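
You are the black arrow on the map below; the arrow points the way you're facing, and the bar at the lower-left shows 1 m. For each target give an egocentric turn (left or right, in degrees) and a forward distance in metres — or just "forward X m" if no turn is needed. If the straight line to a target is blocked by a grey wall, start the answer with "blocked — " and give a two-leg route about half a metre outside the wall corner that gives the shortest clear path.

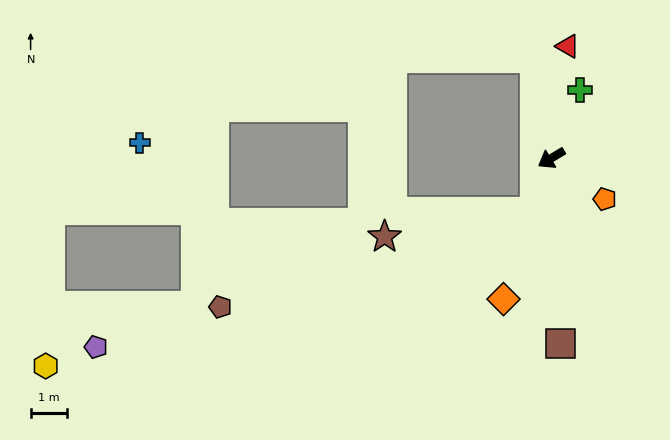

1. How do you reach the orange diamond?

turn left 40°, forward 4.1 m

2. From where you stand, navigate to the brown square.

turn left 62°, forward 5.1 m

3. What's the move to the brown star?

blocked — turn left 42°, forward 1.6 m, then turn right 64°, forward 4.2 m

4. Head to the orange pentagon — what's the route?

turn left 111°, forward 1.9 m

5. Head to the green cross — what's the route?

turn right 144°, forward 2.1 m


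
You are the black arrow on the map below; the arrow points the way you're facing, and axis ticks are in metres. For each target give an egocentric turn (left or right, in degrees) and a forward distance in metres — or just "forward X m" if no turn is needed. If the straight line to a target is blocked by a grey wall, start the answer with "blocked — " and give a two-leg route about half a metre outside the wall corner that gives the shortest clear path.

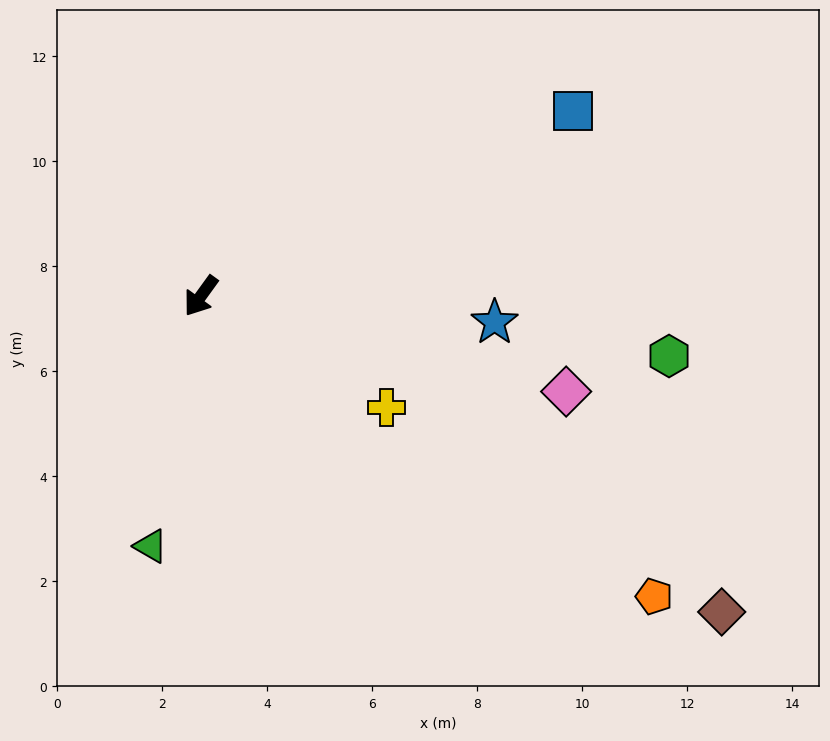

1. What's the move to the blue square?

turn left 152°, forward 7.9 m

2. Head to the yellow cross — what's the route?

turn left 95°, forward 4.1 m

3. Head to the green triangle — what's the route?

turn left 25°, forward 4.9 m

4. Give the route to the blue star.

turn left 121°, forward 5.6 m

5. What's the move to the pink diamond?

turn left 111°, forward 7.2 m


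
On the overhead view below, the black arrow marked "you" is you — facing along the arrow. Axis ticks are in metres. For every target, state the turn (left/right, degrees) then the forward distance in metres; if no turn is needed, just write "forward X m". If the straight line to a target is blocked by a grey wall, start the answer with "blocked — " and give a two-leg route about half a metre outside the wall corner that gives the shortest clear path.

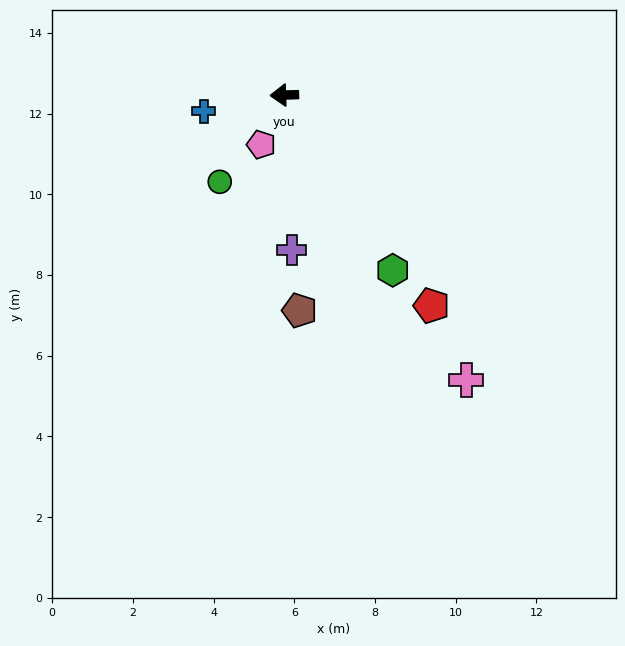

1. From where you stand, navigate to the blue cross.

turn left 10°, forward 2.0 m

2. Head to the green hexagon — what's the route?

turn left 120°, forward 5.1 m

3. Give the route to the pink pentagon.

turn left 63°, forward 1.4 m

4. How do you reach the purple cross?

turn left 91°, forward 3.8 m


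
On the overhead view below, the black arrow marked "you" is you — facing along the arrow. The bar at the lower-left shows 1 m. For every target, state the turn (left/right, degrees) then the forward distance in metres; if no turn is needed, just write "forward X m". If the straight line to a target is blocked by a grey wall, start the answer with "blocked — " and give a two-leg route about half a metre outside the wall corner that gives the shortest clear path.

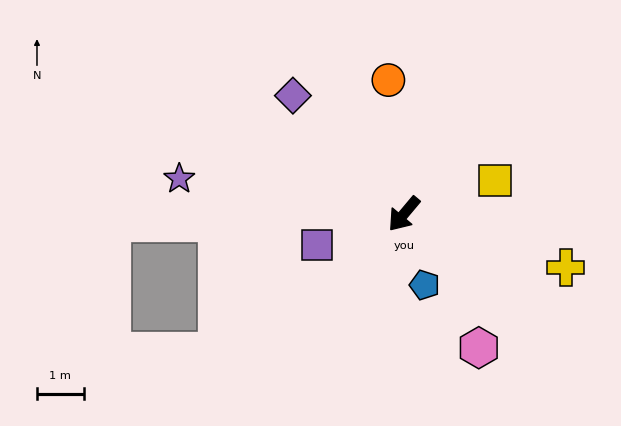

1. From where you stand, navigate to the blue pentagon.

turn left 56°, forward 1.6 m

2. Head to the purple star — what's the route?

turn right 59°, forward 4.9 m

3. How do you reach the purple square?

turn right 30°, forward 2.0 m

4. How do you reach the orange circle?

turn right 133°, forward 2.9 m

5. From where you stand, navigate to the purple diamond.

turn right 97°, forward 3.5 m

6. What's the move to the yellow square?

turn left 150°, forward 2.1 m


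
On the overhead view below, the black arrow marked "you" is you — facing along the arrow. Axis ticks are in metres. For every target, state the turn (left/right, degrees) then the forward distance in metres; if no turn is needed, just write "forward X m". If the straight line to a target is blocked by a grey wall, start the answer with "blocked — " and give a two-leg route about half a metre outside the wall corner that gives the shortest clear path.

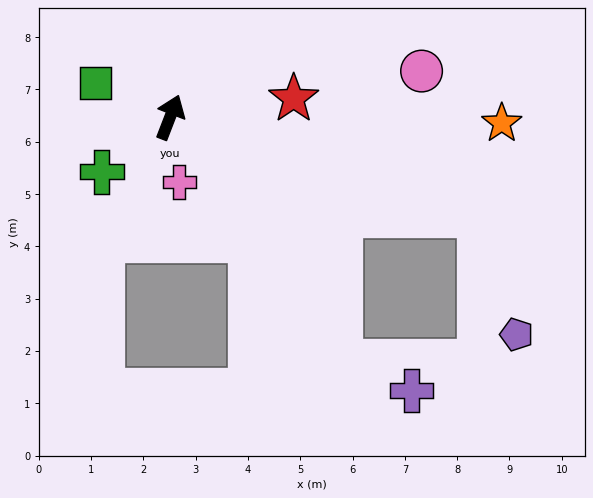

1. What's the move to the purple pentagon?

blocked — turn right 86°, forward 6.2 m, then turn right 56°, forward 2.4 m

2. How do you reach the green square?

turn left 86°, forward 1.6 m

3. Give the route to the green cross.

turn left 150°, forward 1.7 m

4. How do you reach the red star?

turn right 60°, forward 2.4 m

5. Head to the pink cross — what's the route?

turn right 151°, forward 1.3 m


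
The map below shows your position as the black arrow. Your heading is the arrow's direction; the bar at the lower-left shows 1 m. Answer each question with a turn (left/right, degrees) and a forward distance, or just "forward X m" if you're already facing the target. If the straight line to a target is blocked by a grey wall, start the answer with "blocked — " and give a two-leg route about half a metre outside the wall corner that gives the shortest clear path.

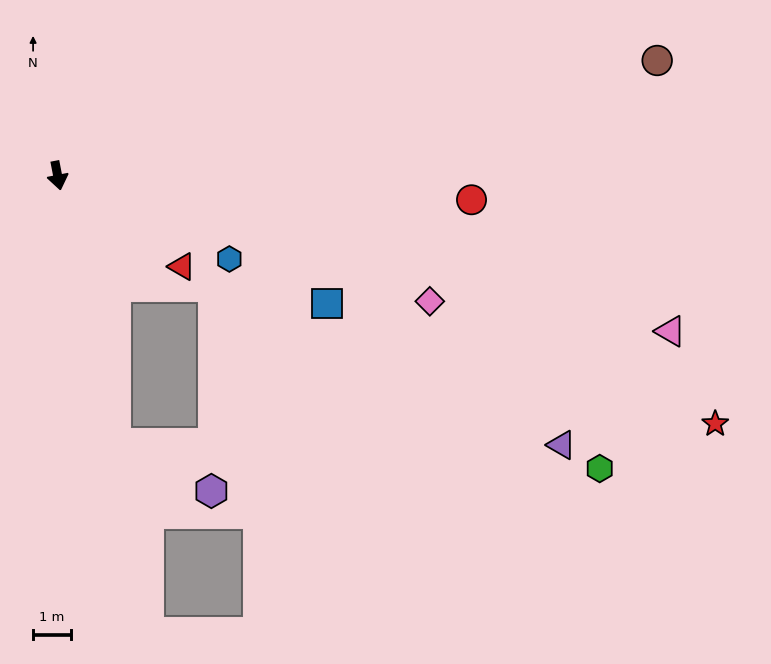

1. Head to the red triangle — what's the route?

turn left 43°, forward 4.1 m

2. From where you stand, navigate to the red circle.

turn left 76°, forward 11.0 m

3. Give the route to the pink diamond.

turn left 60°, forward 10.5 m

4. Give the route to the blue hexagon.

turn left 53°, forward 5.1 m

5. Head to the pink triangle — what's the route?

turn left 65°, forward 16.8 m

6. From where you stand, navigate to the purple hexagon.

blocked — forward 7.3 m, then turn left 53°, forward 2.8 m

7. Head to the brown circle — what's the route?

turn left 90°, forward 16.2 m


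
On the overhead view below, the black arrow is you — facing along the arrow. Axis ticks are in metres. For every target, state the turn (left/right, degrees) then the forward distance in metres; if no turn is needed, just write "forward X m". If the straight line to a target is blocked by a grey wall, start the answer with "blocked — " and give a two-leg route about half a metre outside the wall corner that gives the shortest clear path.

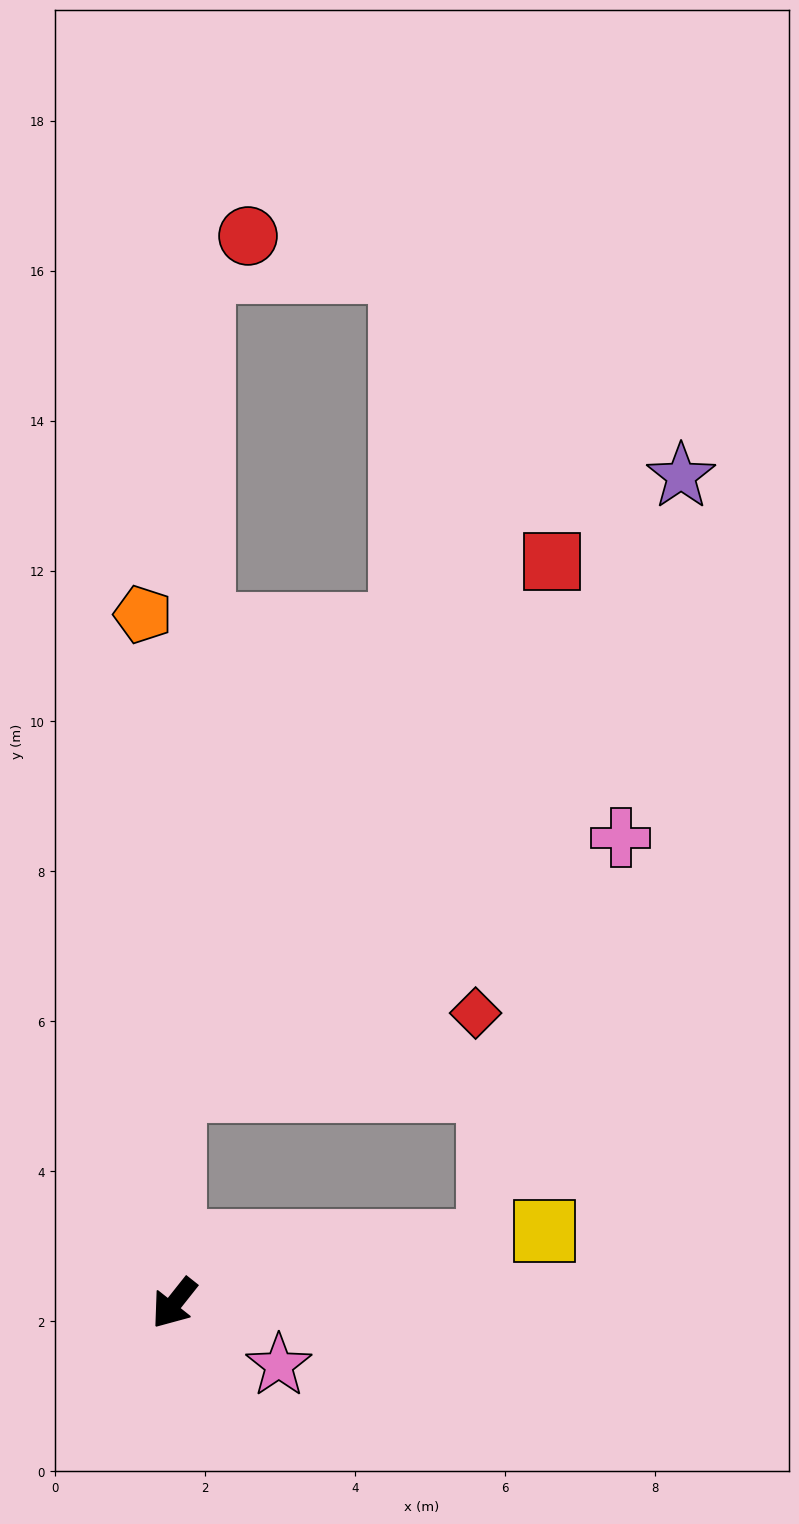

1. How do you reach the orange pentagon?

turn right 139°, forward 9.2 m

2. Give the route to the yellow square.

turn left 139°, forward 5.0 m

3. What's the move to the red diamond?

blocked — turn right 142°, forward 2.8 m, then turn right 75°, forward 4.1 m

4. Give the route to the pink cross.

blocked — turn right 142°, forward 2.8 m, then turn right 60°, forward 6.8 m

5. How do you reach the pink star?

turn left 98°, forward 1.6 m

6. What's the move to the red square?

blocked — turn right 142°, forward 2.8 m, then turn right 35°, forward 8.7 m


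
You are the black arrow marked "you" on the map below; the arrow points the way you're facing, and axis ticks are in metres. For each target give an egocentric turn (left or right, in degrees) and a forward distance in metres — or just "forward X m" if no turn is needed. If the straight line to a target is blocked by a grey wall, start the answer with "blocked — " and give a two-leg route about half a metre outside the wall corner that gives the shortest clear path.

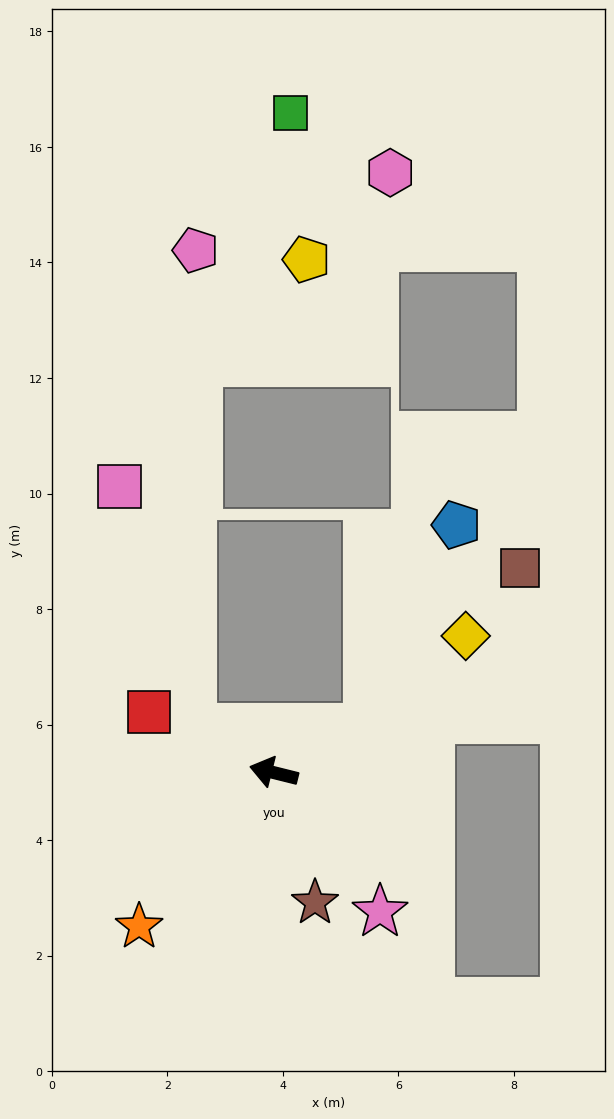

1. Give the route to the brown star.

turn left 122°, forward 2.4 m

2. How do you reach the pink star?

turn left 141°, forward 3.0 m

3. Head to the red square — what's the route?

turn right 12°, forward 2.4 m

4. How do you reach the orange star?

turn left 63°, forward 3.5 m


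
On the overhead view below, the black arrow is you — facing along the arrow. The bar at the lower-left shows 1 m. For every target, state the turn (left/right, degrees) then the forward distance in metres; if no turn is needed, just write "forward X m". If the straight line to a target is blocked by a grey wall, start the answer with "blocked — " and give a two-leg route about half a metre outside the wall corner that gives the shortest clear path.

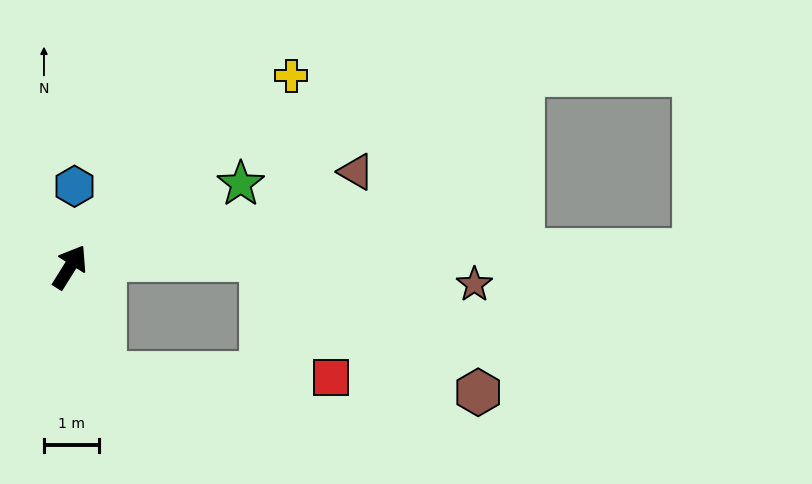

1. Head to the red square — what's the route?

blocked — turn right 131°, forward 2.1 m, then turn left 72°, forward 4.2 m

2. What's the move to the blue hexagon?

turn left 29°, forward 1.5 m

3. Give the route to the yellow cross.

turn right 17°, forward 5.4 m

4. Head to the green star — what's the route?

turn right 32°, forward 3.5 m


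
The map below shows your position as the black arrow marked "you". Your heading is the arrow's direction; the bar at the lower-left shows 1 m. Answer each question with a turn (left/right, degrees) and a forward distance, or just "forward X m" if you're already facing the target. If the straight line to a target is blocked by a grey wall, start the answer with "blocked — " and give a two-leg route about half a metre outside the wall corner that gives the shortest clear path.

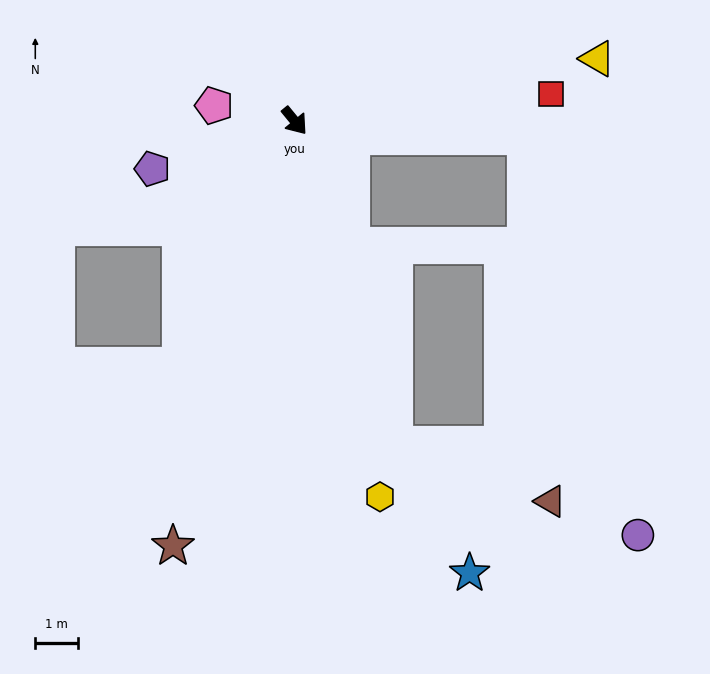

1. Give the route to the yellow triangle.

turn left 62°, forward 7.2 m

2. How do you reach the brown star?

turn right 55°, forward 10.3 m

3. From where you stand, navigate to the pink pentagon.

turn right 140°, forward 1.9 m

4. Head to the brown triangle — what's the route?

blocked — turn right 22°, forward 7.9 m, then turn left 53°, forward 3.8 m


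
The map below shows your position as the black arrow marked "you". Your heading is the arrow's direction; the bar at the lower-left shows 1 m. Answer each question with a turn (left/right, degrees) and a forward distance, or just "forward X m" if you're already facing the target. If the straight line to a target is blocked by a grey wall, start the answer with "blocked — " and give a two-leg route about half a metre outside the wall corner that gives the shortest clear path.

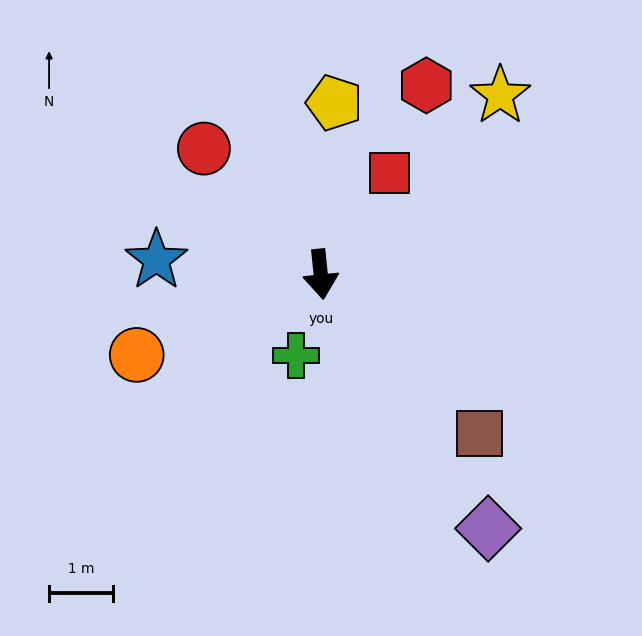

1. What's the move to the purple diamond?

turn left 28°, forward 4.8 m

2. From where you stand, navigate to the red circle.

turn right 143°, forward 2.7 m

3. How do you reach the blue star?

turn right 101°, forward 2.6 m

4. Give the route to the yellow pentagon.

turn left 170°, forward 2.7 m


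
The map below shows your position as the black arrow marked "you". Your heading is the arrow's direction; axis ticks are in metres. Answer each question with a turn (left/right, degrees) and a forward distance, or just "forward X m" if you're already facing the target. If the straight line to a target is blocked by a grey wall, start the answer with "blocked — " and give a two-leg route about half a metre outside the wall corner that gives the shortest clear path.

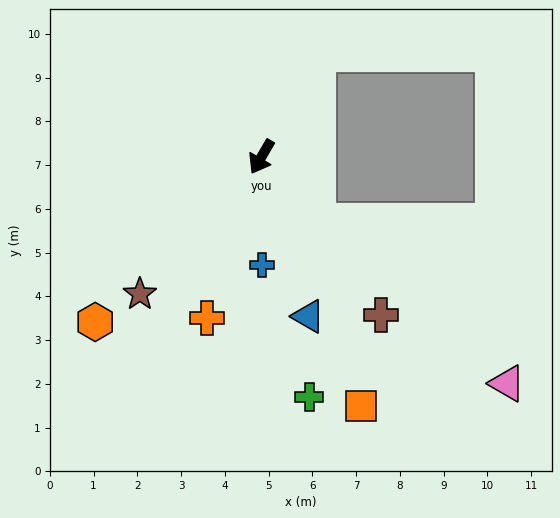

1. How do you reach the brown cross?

turn left 67°, forward 4.5 m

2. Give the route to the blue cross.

turn left 30°, forward 2.5 m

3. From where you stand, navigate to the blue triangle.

turn left 47°, forward 3.8 m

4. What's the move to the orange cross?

turn left 11°, forward 3.9 m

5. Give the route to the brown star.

turn right 11°, forward 4.2 m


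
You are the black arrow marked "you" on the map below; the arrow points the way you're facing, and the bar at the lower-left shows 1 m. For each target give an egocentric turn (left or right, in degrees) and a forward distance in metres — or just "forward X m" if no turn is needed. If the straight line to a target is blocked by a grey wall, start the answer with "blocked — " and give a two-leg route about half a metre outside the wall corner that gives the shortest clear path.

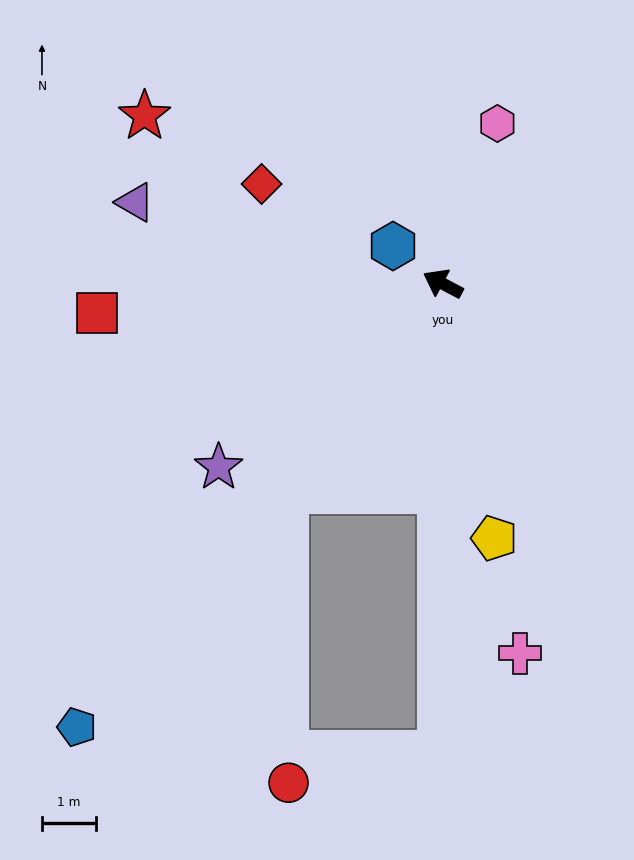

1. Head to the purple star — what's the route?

turn left 67°, forward 5.4 m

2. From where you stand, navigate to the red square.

turn left 33°, forward 6.5 m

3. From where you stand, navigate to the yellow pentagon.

turn left 129°, forward 4.8 m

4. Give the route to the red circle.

blocked — turn left 118°, forward 8.7 m, then turn right 79°, forward 2.9 m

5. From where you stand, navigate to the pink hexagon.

turn right 81°, forward 3.2 m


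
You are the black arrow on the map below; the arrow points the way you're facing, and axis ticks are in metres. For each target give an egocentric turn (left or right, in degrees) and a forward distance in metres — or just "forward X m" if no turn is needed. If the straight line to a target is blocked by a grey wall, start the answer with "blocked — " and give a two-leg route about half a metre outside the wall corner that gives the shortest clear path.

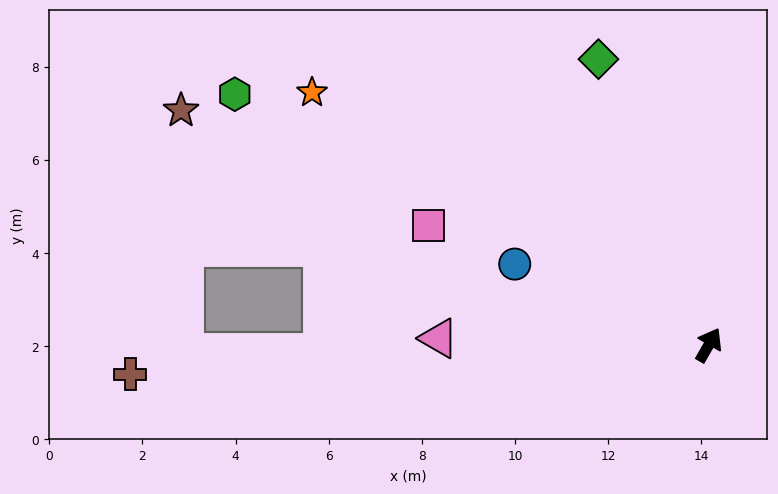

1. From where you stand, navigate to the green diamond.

turn left 51°, forward 6.6 m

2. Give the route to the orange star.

turn left 87°, forward 10.1 m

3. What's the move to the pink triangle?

turn left 118°, forward 5.8 m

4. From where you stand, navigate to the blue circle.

turn left 97°, forward 4.5 m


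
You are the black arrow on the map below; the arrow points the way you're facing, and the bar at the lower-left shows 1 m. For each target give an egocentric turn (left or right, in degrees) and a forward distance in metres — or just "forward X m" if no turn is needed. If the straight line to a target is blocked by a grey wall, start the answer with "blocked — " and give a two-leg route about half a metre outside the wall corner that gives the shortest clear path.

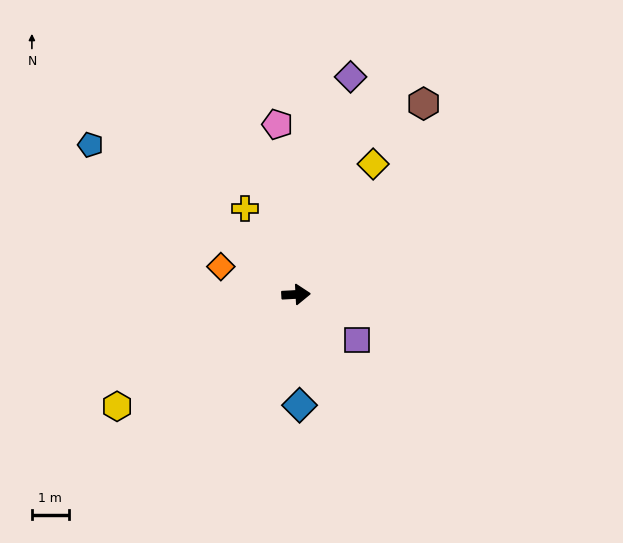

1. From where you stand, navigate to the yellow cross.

turn left 118°, forward 2.7 m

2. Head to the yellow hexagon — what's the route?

turn right 151°, forward 5.8 m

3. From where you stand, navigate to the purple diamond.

turn left 73°, forward 6.1 m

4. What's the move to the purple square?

turn right 39°, forward 2.1 m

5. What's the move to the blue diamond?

turn right 91°, forward 3.0 m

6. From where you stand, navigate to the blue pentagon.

turn left 141°, forward 6.9 m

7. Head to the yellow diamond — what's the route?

turn left 56°, forward 4.1 m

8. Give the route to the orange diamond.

turn left 157°, forward 2.2 m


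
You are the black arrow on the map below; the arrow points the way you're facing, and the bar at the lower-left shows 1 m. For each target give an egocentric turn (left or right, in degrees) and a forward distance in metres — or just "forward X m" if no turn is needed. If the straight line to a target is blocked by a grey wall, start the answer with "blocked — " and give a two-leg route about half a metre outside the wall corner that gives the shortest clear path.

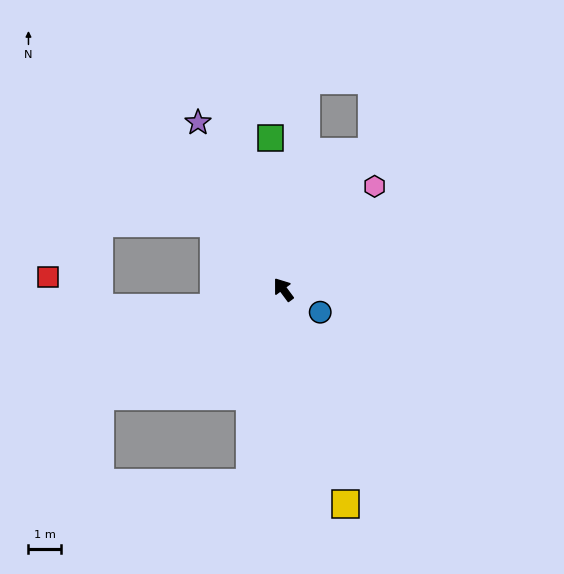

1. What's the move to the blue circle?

turn right 158°, forward 1.3 m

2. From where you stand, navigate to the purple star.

turn right 9°, forward 5.8 m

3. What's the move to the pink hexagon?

turn right 78°, forward 4.3 m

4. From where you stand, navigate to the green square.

turn right 32°, forward 4.7 m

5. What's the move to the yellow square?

turn left 160°, forward 6.9 m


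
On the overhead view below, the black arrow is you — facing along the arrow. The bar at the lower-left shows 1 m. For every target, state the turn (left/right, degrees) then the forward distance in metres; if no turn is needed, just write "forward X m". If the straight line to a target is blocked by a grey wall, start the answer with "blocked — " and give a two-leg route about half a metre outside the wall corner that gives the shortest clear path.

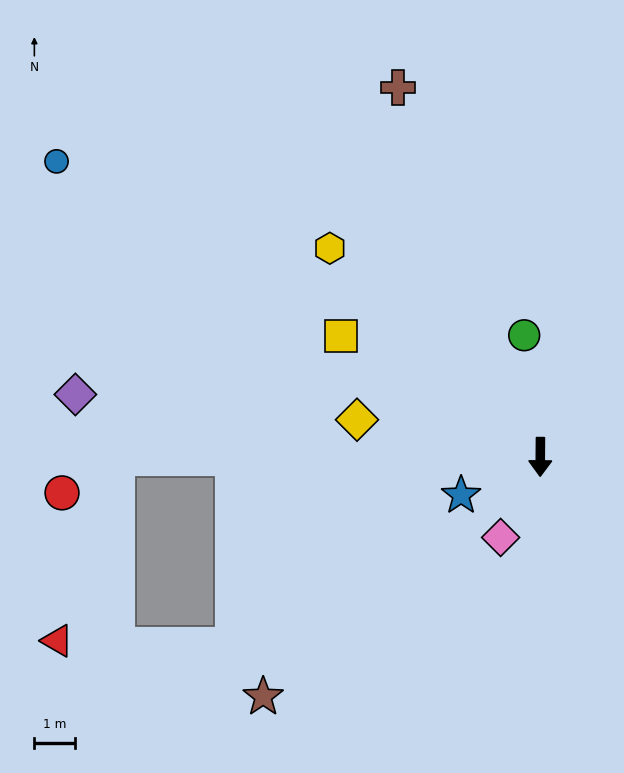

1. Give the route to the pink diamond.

turn right 26°, forward 2.2 m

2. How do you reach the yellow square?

turn right 121°, forward 5.7 m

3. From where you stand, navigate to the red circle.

blocked — turn right 89°, forward 10.3 m, then turn left 32°, forward 1.6 m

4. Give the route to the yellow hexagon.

turn right 134°, forward 7.2 m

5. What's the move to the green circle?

turn right 172°, forward 3.0 m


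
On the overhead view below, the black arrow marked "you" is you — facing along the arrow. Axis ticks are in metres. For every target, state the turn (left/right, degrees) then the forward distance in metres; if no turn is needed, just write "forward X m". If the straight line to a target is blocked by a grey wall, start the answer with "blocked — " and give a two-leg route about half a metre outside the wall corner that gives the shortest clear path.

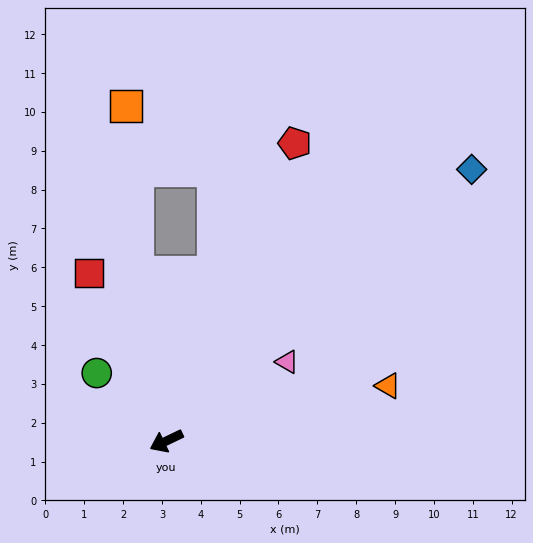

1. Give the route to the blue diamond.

turn right 164°, forward 10.5 m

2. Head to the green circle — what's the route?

turn right 70°, forward 2.5 m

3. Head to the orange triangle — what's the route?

turn left 168°, forward 5.9 m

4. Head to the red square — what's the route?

turn right 91°, forward 4.8 m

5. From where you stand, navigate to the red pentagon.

turn right 139°, forward 8.3 m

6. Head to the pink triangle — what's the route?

turn right 172°, forward 3.7 m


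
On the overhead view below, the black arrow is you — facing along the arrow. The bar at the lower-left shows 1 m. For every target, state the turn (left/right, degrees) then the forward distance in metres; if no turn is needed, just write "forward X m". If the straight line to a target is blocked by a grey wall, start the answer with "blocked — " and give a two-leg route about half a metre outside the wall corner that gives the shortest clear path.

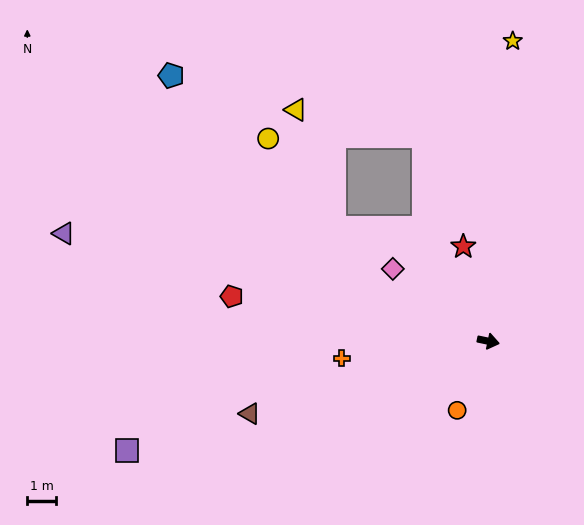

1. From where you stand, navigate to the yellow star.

turn left 97°, forward 10.4 m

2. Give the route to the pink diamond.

turn left 155°, forward 4.1 m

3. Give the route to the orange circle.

turn right 102°, forward 2.6 m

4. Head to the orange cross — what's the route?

turn right 161°, forward 5.1 m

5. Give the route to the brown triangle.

turn right 151°, forward 8.6 m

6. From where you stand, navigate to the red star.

turn left 117°, forward 3.4 m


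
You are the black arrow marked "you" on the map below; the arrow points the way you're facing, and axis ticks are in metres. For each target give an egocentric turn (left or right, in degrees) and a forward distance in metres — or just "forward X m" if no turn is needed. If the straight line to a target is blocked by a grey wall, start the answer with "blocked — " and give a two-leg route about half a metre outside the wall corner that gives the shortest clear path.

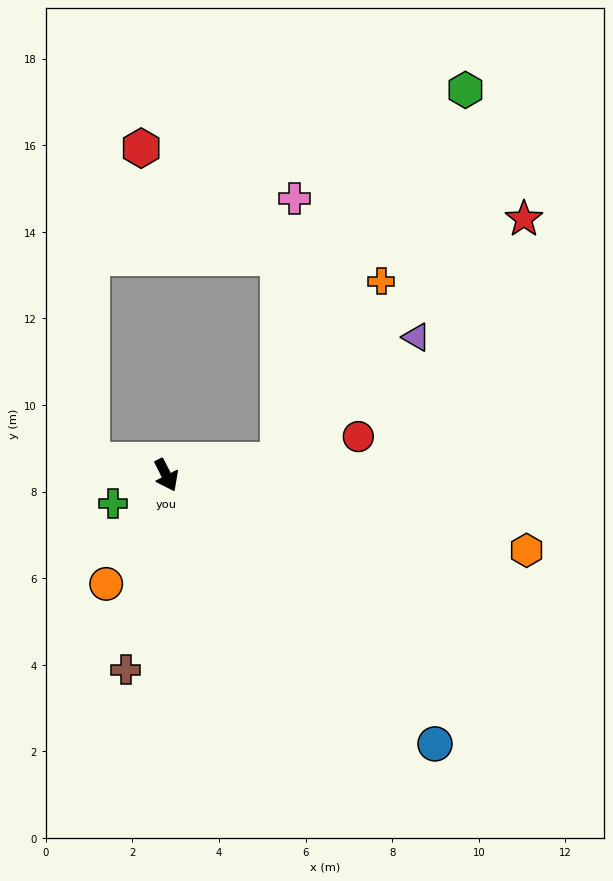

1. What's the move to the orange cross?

blocked — turn left 71°, forward 2.6 m, then turn left 52°, forward 4.8 m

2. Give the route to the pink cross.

blocked — turn left 71°, forward 2.6 m, then turn left 79°, forward 6.1 m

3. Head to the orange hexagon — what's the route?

turn left 51°, forward 8.5 m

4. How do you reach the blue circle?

turn left 18°, forward 8.8 m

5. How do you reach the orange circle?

turn right 56°, forward 2.9 m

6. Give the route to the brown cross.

turn right 39°, forward 4.6 m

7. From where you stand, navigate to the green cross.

turn right 89°, forward 1.4 m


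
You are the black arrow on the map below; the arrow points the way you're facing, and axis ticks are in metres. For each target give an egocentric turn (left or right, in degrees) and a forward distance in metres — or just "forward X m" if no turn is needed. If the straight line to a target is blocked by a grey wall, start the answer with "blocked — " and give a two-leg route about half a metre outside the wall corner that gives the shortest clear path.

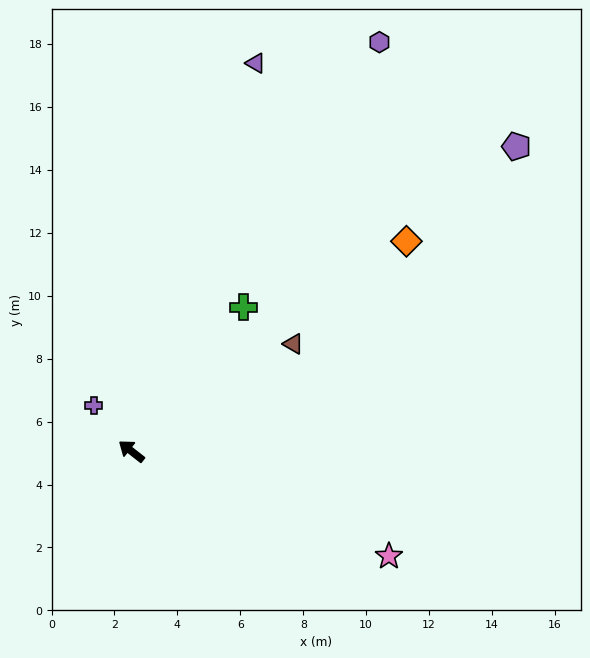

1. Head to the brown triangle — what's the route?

turn right 108°, forward 6.2 m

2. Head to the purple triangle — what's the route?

turn right 70°, forward 12.9 m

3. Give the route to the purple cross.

turn right 12°, forward 1.9 m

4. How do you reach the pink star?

turn right 164°, forward 8.8 m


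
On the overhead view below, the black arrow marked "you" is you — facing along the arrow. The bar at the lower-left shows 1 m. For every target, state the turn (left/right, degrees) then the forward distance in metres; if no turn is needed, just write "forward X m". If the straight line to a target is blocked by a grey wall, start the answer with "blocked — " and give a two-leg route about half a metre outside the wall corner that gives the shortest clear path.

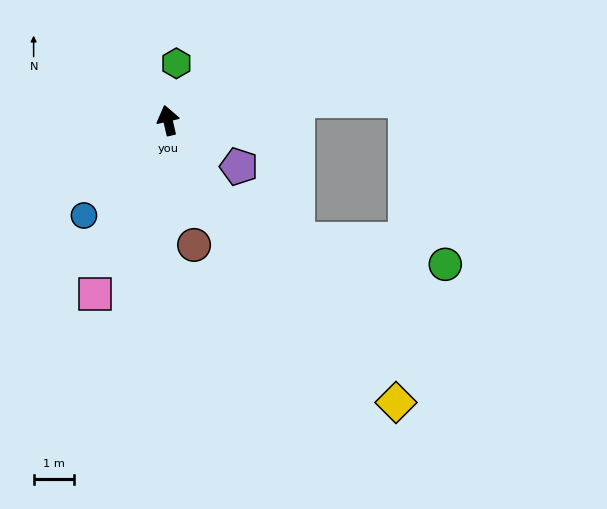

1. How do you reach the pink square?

turn left 144°, forward 4.6 m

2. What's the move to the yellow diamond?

turn right 154°, forward 8.9 m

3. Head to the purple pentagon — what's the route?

turn right 136°, forward 2.1 m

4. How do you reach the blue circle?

turn left 126°, forward 3.1 m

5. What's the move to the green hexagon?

turn right 21°, forward 1.4 m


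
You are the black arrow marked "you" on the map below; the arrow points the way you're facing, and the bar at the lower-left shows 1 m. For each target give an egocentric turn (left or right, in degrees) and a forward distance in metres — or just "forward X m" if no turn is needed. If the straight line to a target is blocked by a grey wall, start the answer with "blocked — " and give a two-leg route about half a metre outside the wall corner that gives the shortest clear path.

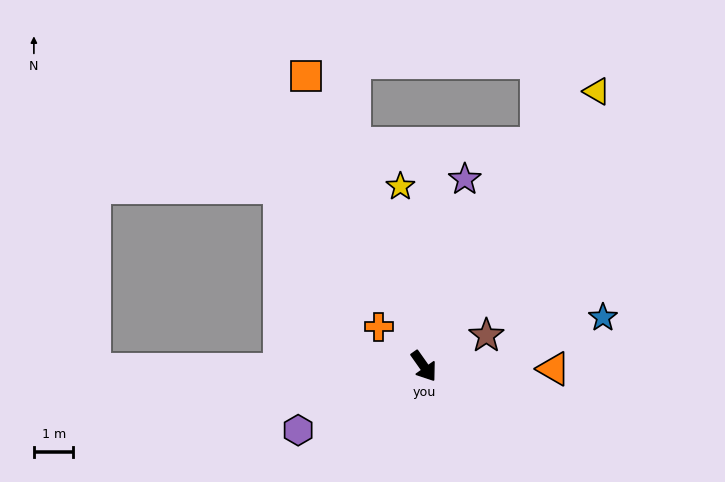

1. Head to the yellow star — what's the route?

turn left 152°, forward 4.6 m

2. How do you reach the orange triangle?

turn left 54°, forward 3.3 m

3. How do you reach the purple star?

turn left 132°, forward 4.8 m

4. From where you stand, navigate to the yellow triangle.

turn left 113°, forward 8.2 m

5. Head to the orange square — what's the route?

turn left 167°, forward 7.9 m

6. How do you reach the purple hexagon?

turn right 98°, forward 3.6 m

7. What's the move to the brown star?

turn left 81°, forward 1.8 m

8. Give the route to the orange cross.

turn right 166°, forward 1.5 m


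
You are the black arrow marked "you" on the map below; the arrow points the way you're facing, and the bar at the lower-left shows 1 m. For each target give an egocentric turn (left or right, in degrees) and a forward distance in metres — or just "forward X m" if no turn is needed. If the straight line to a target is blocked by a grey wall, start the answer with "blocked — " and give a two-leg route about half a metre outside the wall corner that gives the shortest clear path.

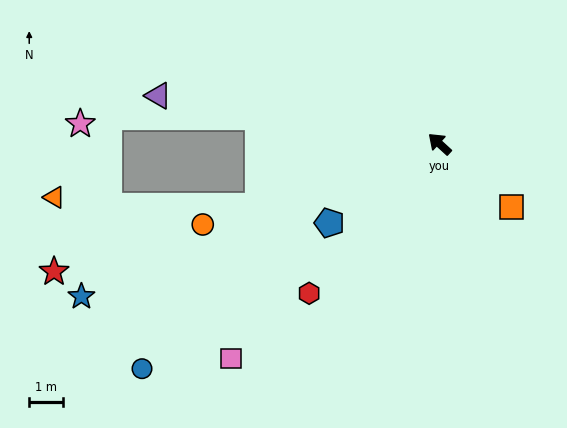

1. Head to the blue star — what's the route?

turn left 66°, forward 11.7 m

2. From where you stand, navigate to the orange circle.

turn left 61°, forward 7.5 m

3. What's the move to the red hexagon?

turn left 91°, forward 5.9 m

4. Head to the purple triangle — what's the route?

turn left 33°, forward 8.6 m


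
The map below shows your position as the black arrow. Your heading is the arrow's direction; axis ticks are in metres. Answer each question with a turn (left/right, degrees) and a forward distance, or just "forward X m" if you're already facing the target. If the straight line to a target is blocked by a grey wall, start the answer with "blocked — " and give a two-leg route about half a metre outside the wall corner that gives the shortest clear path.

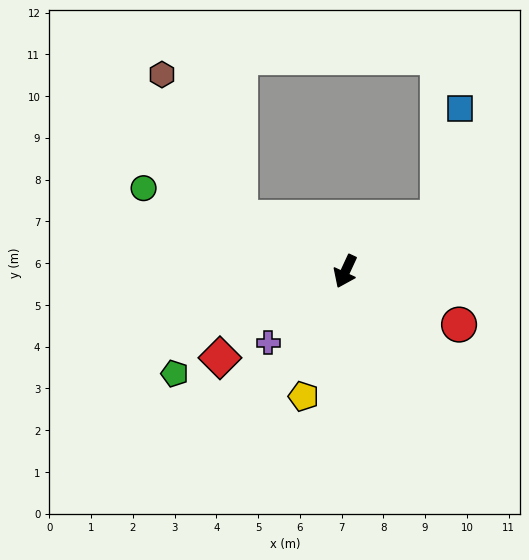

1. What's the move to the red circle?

turn left 90°, forward 3.0 m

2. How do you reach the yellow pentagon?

turn left 6°, forward 3.2 m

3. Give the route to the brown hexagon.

blocked — turn right 92°, forward 2.8 m, then turn right 34°, forward 3.9 m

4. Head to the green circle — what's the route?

turn right 88°, forward 5.2 m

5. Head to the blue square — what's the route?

blocked — turn left 145°, forward 2.6 m, then turn left 48°, forward 2.7 m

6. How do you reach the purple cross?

turn right 22°, forward 2.5 m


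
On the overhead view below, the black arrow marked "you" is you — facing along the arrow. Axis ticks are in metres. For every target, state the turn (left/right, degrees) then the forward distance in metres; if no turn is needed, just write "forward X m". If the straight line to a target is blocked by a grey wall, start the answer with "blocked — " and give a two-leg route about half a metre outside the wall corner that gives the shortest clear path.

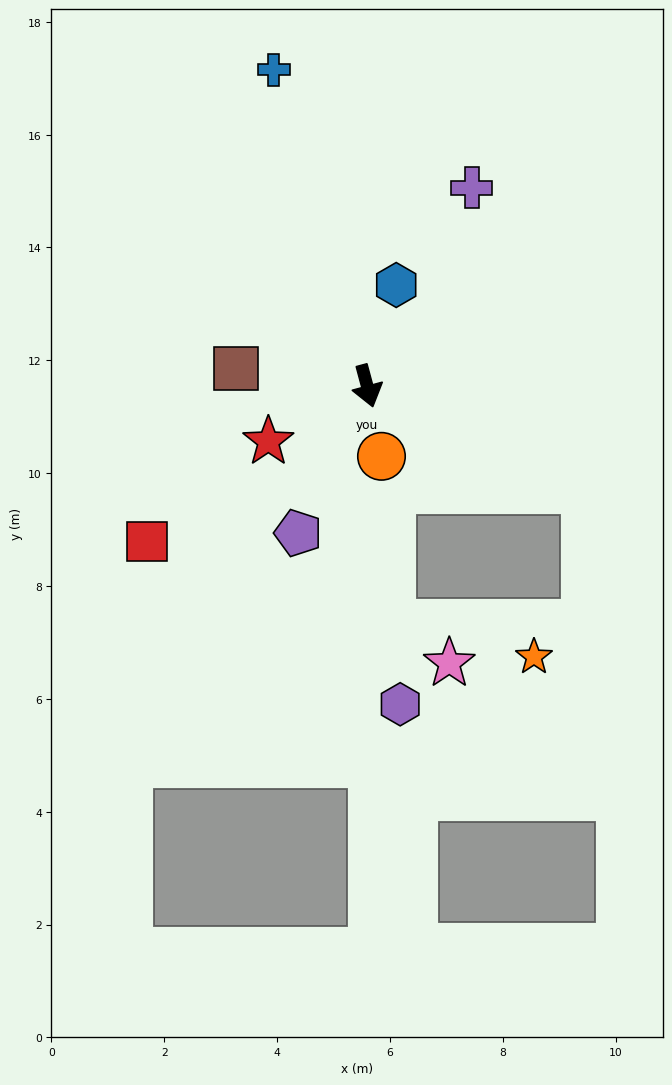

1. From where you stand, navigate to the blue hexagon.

turn left 149°, forward 1.9 m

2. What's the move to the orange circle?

turn right 4°, forward 1.3 m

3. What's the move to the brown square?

turn right 113°, forward 2.3 m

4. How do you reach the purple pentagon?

turn right 40°, forward 2.9 m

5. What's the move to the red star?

turn right 76°, forward 2.0 m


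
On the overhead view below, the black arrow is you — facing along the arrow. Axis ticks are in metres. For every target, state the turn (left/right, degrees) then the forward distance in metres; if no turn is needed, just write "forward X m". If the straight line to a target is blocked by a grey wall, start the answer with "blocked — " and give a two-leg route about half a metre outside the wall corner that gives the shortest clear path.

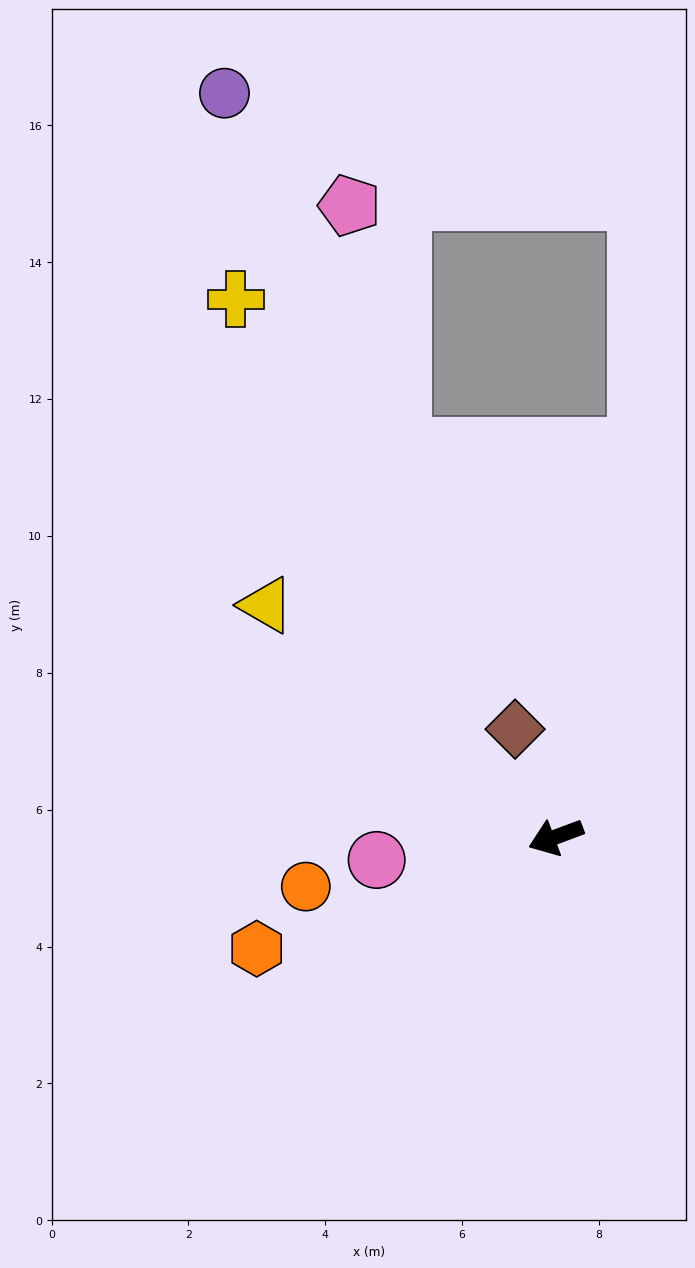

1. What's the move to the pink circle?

turn right 13°, forward 2.6 m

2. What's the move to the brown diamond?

turn right 90°, forward 1.7 m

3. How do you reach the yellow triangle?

turn right 59°, forward 5.4 m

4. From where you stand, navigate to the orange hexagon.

forward 4.7 m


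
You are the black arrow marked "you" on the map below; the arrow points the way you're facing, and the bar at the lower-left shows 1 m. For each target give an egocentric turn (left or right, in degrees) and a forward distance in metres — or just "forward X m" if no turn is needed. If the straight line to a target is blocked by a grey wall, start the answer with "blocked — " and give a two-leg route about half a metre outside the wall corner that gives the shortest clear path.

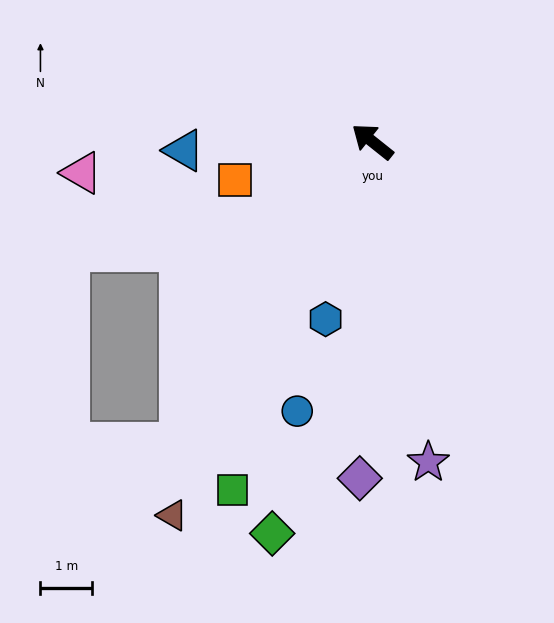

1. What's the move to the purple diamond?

turn left 126°, forward 6.5 m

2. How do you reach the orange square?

turn left 54°, forward 2.8 m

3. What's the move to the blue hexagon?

turn left 114°, forward 3.6 m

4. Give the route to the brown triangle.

turn left 100°, forward 8.2 m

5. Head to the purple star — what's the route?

turn left 138°, forward 6.3 m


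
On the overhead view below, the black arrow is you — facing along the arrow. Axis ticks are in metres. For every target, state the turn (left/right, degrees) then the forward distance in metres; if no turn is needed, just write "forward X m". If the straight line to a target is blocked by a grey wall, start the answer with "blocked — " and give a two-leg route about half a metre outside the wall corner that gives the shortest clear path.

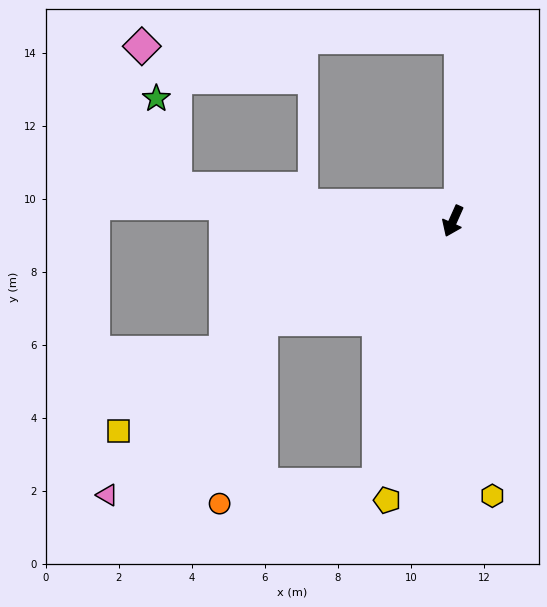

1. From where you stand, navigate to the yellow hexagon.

turn left 32°, forward 7.6 m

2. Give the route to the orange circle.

blocked — turn right 38°, forward 5.9 m, then turn left 49°, forward 5.1 m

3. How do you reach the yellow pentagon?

turn left 11°, forward 7.9 m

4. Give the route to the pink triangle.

blocked — turn right 38°, forward 5.9 m, then turn left 20°, forward 6.4 m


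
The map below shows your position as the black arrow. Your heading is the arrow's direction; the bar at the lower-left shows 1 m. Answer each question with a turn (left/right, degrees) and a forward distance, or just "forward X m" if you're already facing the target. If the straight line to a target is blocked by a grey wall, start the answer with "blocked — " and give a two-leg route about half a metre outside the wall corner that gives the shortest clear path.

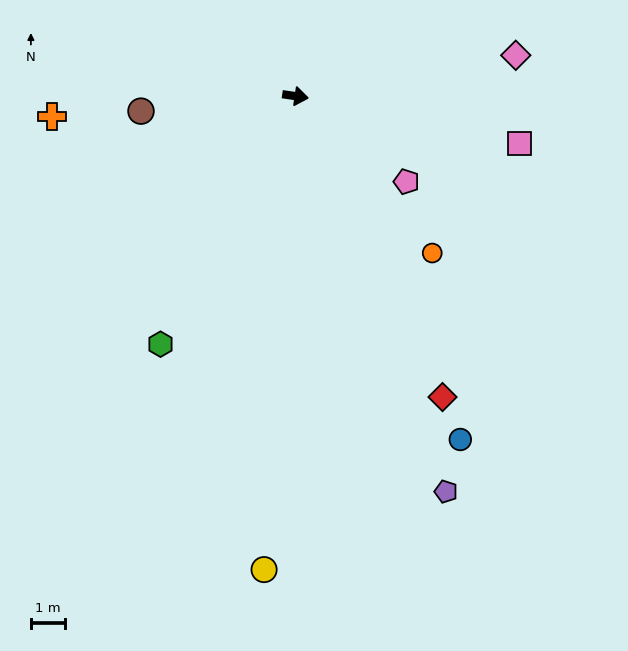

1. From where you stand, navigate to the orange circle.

turn right 40°, forward 6.1 m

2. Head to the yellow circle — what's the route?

turn right 85°, forward 14.0 m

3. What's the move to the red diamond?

turn right 56°, forward 9.9 m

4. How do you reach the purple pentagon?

turn right 61°, forward 12.5 m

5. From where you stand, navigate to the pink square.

turn right 4°, forward 6.8 m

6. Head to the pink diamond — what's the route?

turn left 19°, forward 6.6 m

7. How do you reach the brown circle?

turn right 166°, forward 4.6 m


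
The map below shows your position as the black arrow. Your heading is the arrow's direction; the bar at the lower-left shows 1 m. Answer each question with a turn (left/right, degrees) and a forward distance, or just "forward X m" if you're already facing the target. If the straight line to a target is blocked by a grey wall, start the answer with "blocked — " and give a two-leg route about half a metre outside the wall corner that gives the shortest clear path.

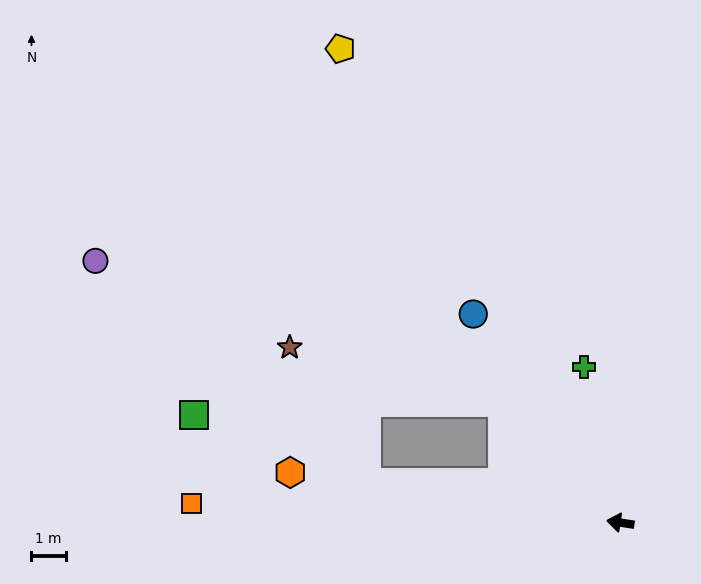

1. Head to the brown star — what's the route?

blocked — turn right 37°, forward 4.9 m, then turn left 31°, forward 6.4 m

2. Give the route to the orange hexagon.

forward 9.7 m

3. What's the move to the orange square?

turn left 6°, forward 12.5 m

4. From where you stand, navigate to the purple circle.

blocked — forward 7.5 m, then turn right 31°, forward 10.2 m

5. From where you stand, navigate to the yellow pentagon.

turn right 51°, forward 16.1 m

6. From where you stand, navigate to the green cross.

turn right 68°, forward 4.7 m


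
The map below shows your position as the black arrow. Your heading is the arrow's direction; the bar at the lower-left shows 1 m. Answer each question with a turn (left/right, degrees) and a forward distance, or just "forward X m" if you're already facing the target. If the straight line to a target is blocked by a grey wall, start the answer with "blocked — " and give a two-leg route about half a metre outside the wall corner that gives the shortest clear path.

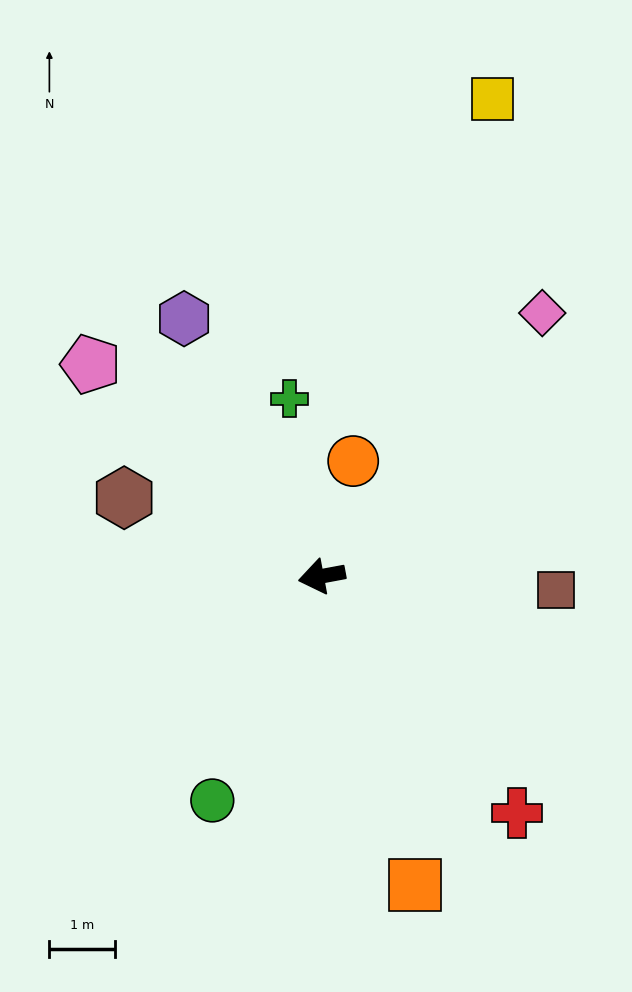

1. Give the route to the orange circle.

turn right 116°, forward 1.8 m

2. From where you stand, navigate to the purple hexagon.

turn right 72°, forward 4.5 m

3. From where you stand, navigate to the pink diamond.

turn right 141°, forward 5.2 m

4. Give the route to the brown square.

turn left 166°, forward 3.6 m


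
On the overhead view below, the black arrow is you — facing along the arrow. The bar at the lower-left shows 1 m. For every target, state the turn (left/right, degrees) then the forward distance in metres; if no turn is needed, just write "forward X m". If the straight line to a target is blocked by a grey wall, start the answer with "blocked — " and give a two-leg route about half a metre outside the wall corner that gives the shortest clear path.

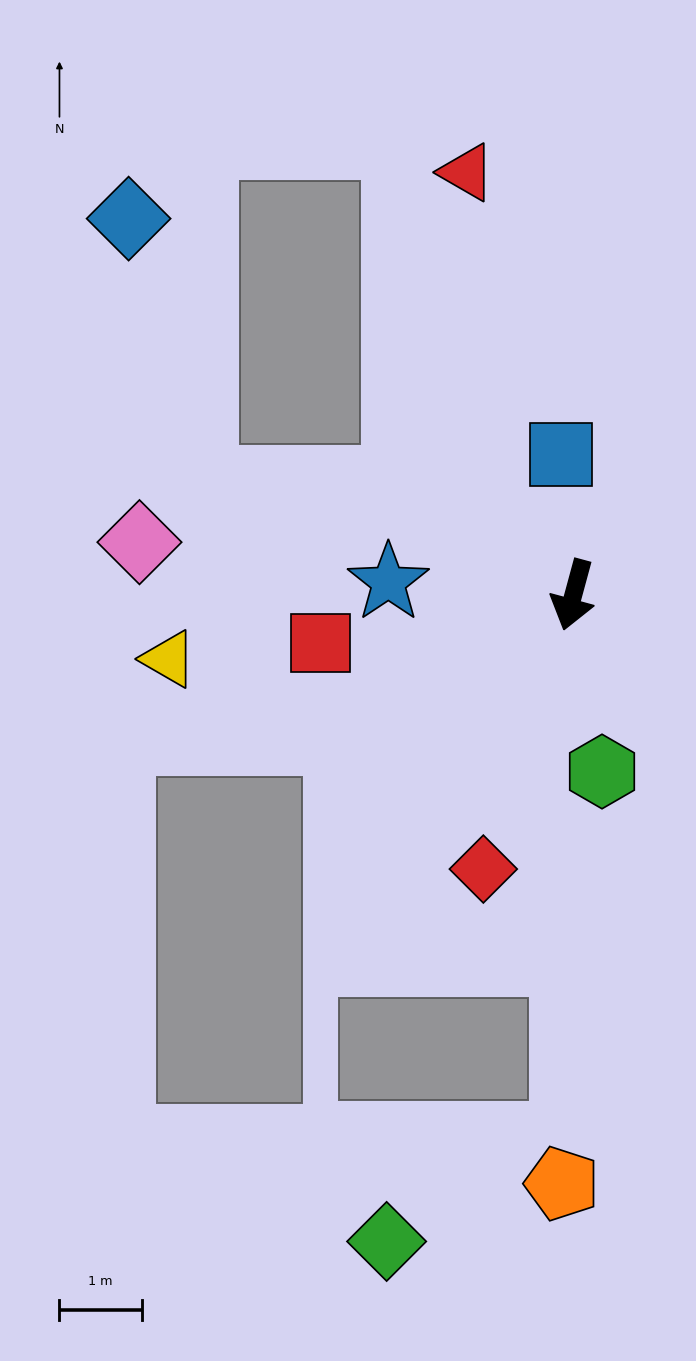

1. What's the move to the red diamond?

turn right 3°, forward 3.5 m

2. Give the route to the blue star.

turn right 79°, forward 2.3 m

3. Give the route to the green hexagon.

turn left 24°, forward 2.2 m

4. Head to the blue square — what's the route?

turn right 160°, forward 1.7 m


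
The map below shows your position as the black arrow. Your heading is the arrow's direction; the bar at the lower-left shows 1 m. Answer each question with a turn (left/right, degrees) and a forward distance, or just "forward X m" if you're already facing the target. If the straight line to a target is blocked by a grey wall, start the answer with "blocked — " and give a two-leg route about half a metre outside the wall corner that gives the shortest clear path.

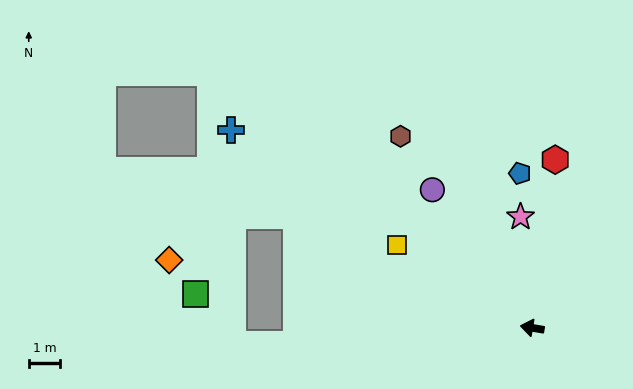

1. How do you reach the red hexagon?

turn right 88°, forward 5.4 m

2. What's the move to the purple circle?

turn right 45°, forward 5.4 m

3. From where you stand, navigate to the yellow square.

turn right 22°, forward 5.0 m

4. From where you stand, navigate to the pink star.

turn right 74°, forward 3.5 m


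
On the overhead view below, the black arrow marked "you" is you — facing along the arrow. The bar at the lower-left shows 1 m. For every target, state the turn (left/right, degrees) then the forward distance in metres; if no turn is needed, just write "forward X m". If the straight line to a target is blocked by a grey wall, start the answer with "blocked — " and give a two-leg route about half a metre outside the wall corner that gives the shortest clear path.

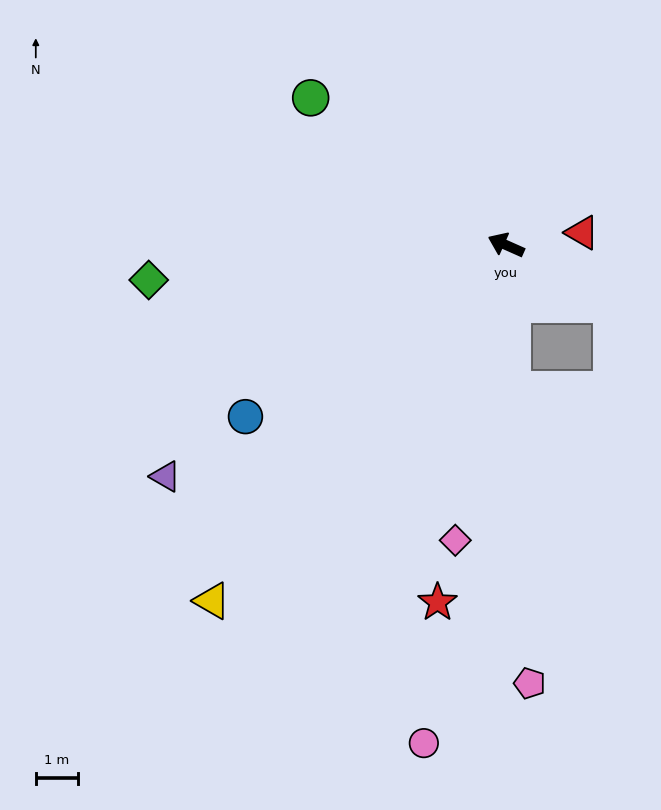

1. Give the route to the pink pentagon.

turn left 117°, forward 10.4 m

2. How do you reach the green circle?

turn right 13°, forward 5.8 m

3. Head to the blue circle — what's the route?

turn left 57°, forward 7.4 m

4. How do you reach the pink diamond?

turn left 104°, forward 7.1 m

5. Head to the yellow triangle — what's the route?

turn left 74°, forward 10.9 m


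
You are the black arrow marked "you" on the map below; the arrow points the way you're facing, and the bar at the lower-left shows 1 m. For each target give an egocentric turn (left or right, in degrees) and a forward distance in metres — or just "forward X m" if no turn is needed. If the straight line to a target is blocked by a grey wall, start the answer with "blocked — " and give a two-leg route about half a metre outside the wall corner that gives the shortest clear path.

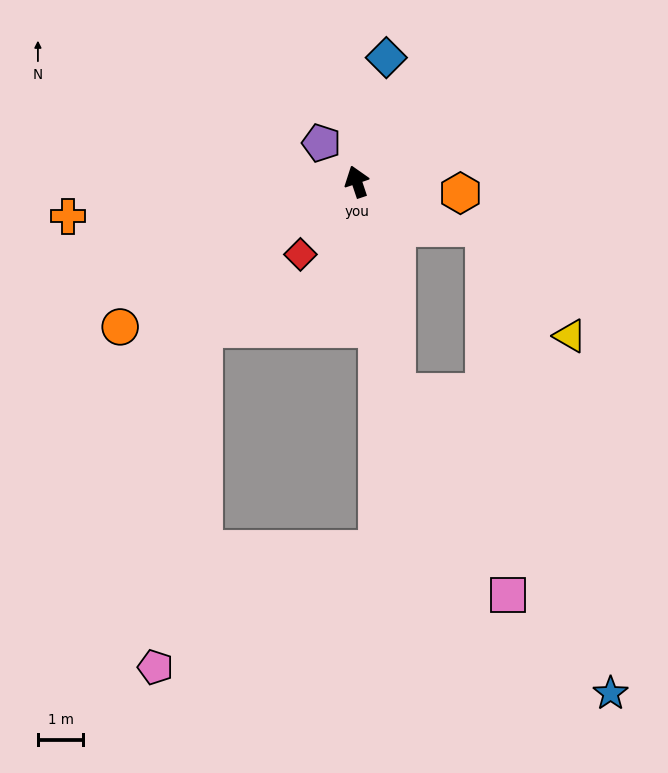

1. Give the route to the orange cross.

turn left 78°, forward 6.4 m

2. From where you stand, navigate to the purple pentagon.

turn left 24°, forward 1.2 m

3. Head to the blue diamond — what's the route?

turn right 32°, forward 2.8 m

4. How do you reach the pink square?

blocked — turn left 172°, forward 4.7 m, then turn left 18°, forward 5.1 m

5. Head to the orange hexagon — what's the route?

turn right 115°, forward 2.3 m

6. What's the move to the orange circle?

turn left 103°, forward 6.1 m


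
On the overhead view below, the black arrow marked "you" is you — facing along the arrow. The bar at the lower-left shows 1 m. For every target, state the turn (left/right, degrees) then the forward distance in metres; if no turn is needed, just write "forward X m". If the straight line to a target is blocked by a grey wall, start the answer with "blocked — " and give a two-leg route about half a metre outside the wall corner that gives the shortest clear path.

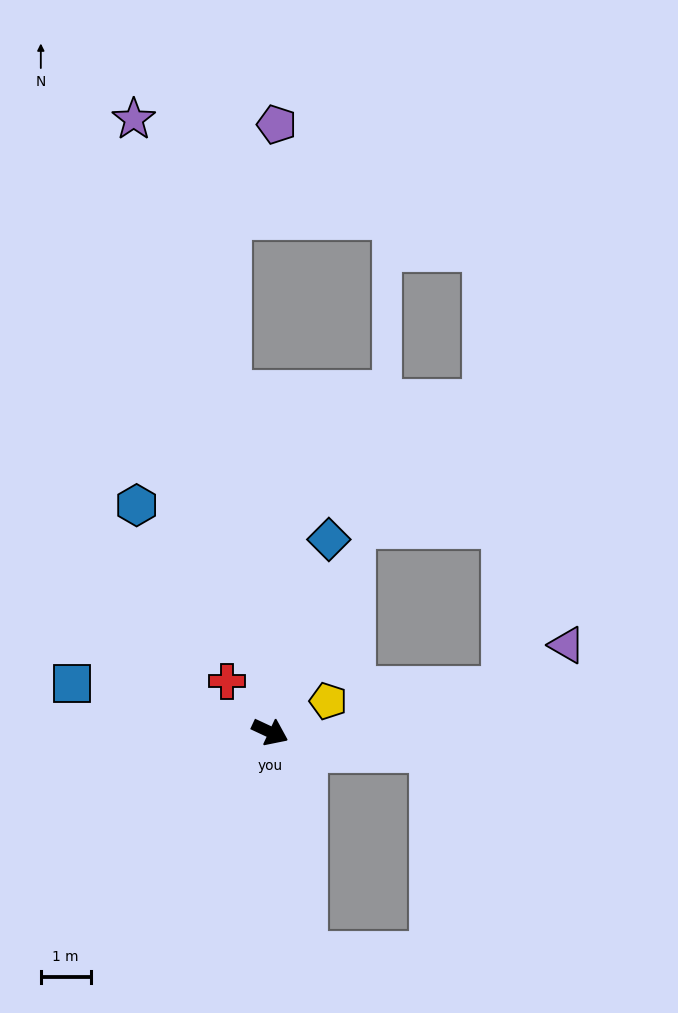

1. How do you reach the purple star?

turn left 128°, forward 12.6 m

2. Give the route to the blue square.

turn right 169°, forward 4.1 m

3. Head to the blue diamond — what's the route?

turn left 98°, forward 4.0 m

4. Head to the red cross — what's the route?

turn left 155°, forward 1.3 m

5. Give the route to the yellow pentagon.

turn left 53°, forward 1.3 m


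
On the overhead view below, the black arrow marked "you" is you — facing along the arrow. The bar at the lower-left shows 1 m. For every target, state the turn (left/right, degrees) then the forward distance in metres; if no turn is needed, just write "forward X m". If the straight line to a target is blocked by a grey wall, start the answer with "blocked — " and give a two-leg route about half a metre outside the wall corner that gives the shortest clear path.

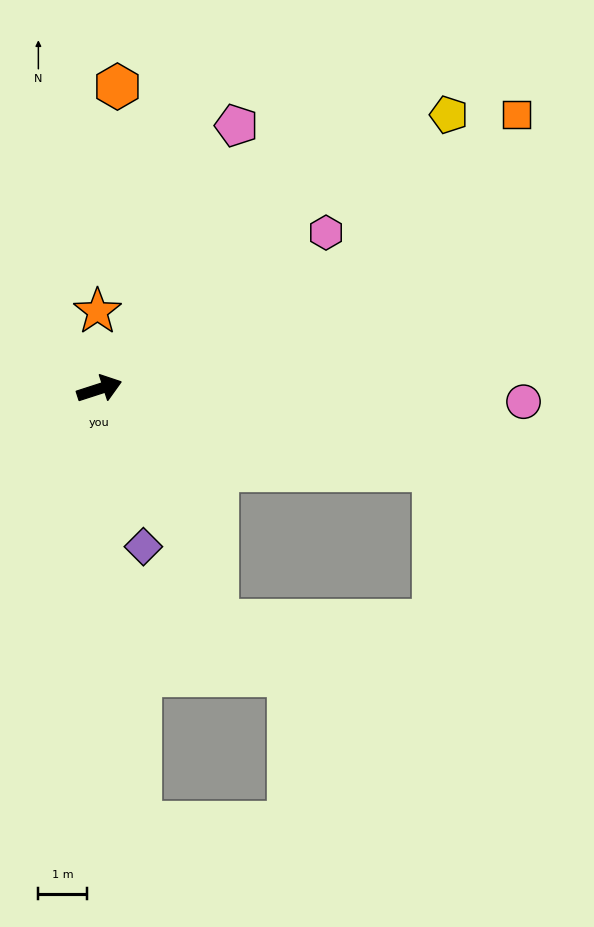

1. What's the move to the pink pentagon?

turn left 45°, forward 6.1 m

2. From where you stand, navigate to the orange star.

turn left 73°, forward 1.6 m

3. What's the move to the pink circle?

turn right 20°, forward 8.7 m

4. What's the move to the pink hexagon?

turn left 17°, forward 5.6 m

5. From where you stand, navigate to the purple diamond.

turn right 92°, forward 3.3 m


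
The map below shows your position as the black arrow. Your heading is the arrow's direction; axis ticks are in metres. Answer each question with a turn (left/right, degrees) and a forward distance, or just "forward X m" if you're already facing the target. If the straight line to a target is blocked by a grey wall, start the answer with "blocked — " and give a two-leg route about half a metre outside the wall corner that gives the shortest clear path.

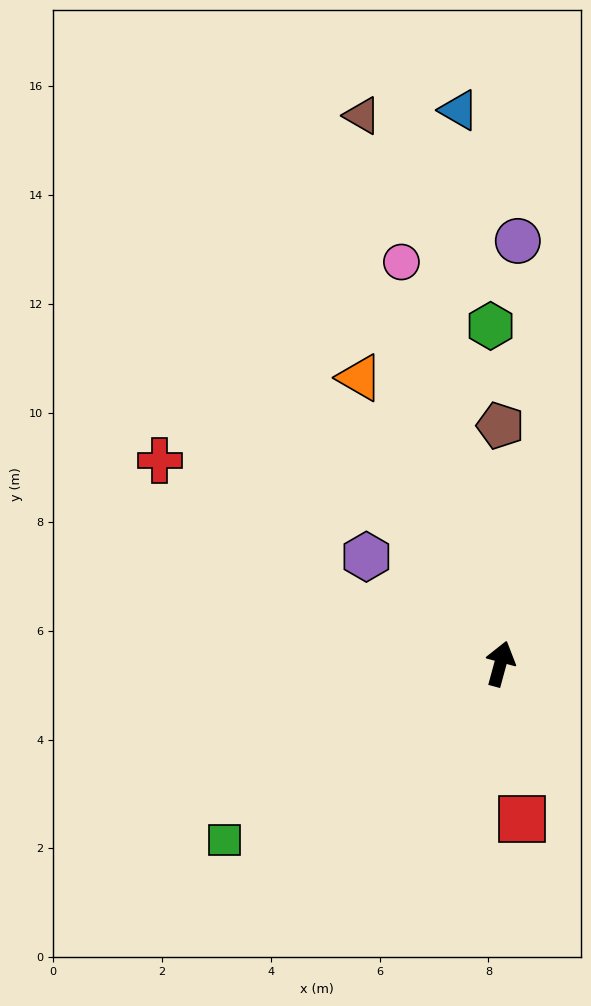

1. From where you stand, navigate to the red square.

turn right 157°, forward 2.9 m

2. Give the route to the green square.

turn left 138°, forward 6.0 m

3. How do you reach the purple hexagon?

turn left 67°, forward 3.2 m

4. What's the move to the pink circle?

turn left 29°, forward 7.6 m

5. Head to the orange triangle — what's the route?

turn left 41°, forward 5.9 m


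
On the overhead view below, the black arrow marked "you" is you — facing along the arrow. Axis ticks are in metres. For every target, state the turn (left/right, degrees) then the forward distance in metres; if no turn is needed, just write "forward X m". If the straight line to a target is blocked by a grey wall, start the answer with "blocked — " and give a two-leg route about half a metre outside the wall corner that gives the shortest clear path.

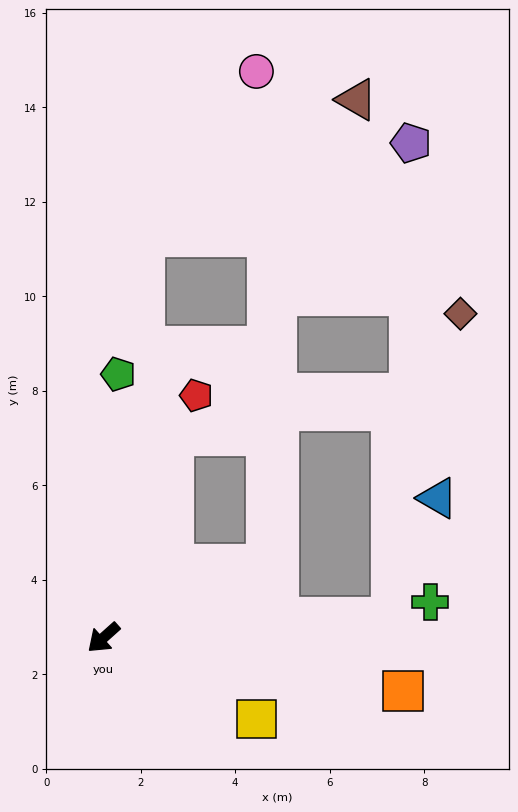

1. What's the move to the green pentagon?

turn right 135°, forward 5.6 m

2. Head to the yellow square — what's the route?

turn left 110°, forward 3.7 m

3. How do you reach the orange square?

turn left 128°, forward 6.4 m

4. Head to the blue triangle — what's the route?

blocked — turn left 142°, forward 6.1 m, then turn left 65°, forward 2.7 m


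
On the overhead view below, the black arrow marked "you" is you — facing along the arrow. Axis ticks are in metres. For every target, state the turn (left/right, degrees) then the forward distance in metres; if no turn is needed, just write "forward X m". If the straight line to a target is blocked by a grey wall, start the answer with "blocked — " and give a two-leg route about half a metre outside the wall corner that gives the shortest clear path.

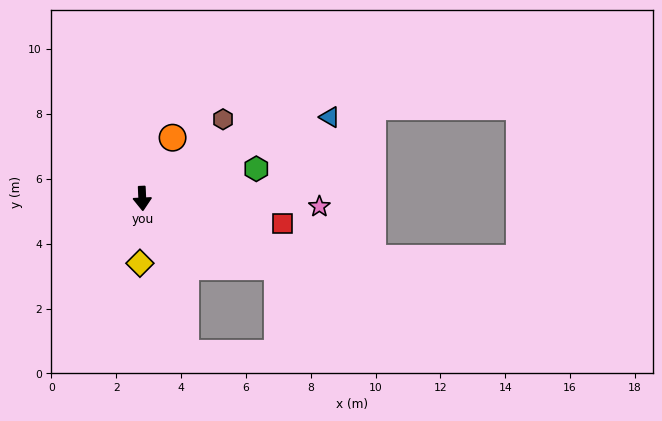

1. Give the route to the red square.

turn left 77°, forward 4.4 m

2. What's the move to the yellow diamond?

turn right 5°, forward 2.0 m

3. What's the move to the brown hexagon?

turn left 132°, forward 3.5 m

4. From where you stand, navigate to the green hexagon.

turn left 102°, forward 3.6 m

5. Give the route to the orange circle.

turn left 151°, forward 2.1 m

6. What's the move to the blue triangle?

turn left 111°, forward 6.3 m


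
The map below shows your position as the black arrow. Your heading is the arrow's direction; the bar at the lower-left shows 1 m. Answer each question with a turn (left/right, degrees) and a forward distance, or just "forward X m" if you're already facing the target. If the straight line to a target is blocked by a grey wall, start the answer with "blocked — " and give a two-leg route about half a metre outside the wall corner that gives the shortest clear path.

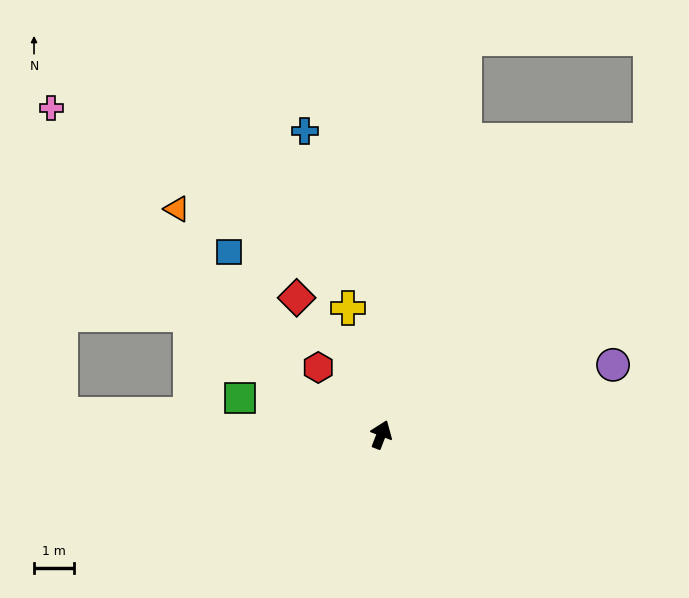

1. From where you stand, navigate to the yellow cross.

turn left 36°, forward 3.3 m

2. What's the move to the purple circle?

turn right 52°, forward 6.0 m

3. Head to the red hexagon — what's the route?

turn left 64°, forward 2.3 m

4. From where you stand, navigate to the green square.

turn left 97°, forward 3.6 m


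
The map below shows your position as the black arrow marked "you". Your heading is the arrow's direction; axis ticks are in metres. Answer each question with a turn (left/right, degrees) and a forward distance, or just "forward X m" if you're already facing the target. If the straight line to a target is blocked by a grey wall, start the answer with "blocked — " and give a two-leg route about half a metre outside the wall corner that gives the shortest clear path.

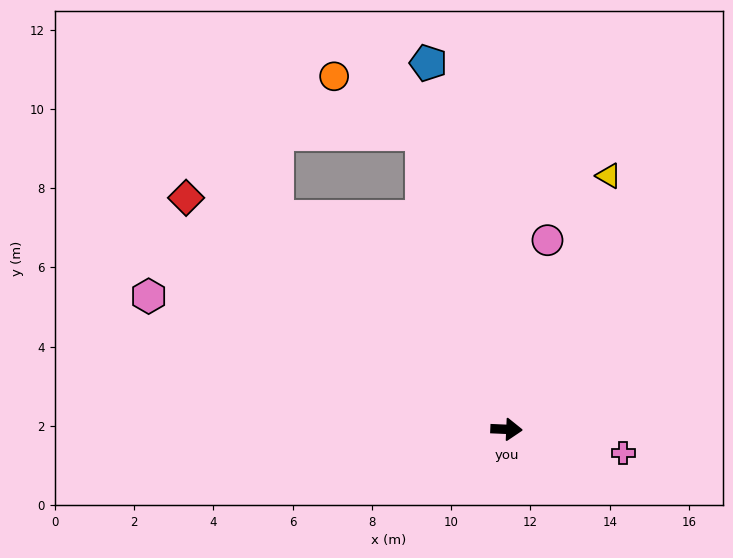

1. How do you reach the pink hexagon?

turn left 162°, forward 9.6 m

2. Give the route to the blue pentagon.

turn left 105°, forward 9.4 m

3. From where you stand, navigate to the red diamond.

turn left 147°, forward 10.0 m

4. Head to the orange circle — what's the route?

blocked — turn left 109°, forward 7.7 m, then turn left 40°, forward 2.6 m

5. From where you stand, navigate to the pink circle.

turn left 80°, forward 4.9 m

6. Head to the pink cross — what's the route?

turn right 9°, forward 3.0 m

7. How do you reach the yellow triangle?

turn left 71°, forward 6.9 m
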